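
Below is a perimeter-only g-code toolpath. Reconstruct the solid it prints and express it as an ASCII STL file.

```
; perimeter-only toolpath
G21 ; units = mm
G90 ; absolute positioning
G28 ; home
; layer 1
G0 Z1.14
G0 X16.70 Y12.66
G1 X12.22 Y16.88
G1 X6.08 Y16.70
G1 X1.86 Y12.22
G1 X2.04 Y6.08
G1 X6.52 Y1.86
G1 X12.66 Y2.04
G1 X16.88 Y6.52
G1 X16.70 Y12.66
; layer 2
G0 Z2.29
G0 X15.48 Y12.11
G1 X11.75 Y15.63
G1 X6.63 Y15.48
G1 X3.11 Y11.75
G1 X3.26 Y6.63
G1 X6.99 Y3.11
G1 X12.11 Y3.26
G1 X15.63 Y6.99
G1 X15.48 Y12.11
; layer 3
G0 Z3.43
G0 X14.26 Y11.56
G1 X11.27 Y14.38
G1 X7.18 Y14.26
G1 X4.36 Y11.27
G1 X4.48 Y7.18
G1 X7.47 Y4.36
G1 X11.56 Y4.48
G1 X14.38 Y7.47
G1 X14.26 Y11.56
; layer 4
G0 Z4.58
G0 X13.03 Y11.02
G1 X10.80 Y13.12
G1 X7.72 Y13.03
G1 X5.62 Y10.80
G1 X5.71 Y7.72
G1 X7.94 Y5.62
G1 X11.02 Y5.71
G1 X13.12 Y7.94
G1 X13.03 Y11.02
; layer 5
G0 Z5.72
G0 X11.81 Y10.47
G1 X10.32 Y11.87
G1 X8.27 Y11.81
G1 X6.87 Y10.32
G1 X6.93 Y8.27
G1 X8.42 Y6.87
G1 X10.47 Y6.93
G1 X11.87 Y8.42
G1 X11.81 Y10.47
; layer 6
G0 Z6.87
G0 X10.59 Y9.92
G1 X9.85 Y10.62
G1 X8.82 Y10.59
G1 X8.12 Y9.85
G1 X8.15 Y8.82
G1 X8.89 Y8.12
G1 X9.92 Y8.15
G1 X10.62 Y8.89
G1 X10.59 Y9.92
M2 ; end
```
solid part
  facet normal 0.0000 0.0000 -1.0000
    outer loop
      vertex 5.53 17.92 0.00
      vertex 12.70 18.13 0.00
      vertex 17.92 13.21 0.00
    endloop
  endfacet
  facet normal 0.0000 0.0000 -1.0000
    outer loop
      vertex 0.61 12.70 0.00
      vertex 5.53 17.92 0.00
      vertex 17.92 13.21 0.00
    endloop
  endfacet
  facet normal 0.0000 0.0000 -1.0000
    outer loop
      vertex 0.82 5.53 0.00
      vertex 0.61 12.70 0.00
      vertex 17.92 13.21 0.00
    endloop
  endfacet
  facet normal 0.0000 0.0000 -1.0000
    outer loop
      vertex 6.04 0.61 0.00
      vertex 0.82 5.53 0.00
      vertex 17.92 13.21 0.00
    endloop
  endfacet
  facet normal 0.0000 0.0000 -1.0000
    outer loop
      vertex 13.21 0.82 0.00
      vertex 6.04 0.61 0.00
      vertex 17.92 13.21 0.00
    endloop
  endfacet
  facet normal 0.0000 0.0000 -1.0000
    outer loop
      vertex 18.13 6.04 0.00
      vertex 13.21 0.82 0.00
      vertex 17.92 13.21 0.00
    endloop
  endfacet
  facet normal 0.4658 0.4942 0.7341
    outer loop
      vertex 17.92 13.21 0.00
      vertex 12.70 18.13 0.00
      vertex 9.37 9.37 8.01
    endloop
  endfacet
  facet normal -0.0199 0.6788 0.7341
    outer loop
      vertex 12.70 18.13 0.00
      vertex 5.53 17.92 0.00
      vertex 9.37 9.37 8.01
    endloop
  endfacet
  facet normal -0.4942 0.4658 0.7341
    outer loop
      vertex 5.53 17.92 0.00
      vertex 0.61 12.70 0.00
      vertex 9.37 9.37 8.01
    endloop
  endfacet
  facet normal -0.6788 -0.0199 0.7341
    outer loop
      vertex 0.61 12.70 0.00
      vertex 0.82 5.53 0.00
      vertex 9.37 9.37 8.01
    endloop
  endfacet
  facet normal -0.4658 -0.4942 0.7341
    outer loop
      vertex 0.82 5.53 0.00
      vertex 6.04 0.61 0.00
      vertex 9.37 9.37 8.01
    endloop
  endfacet
  facet normal 0.0199 -0.6788 0.7341
    outer loop
      vertex 6.04 0.61 0.00
      vertex 13.21 0.82 0.00
      vertex 9.37 9.37 8.01
    endloop
  endfacet
  facet normal 0.4942 -0.4658 0.7341
    outer loop
      vertex 13.21 0.82 0.00
      vertex 18.13 6.04 0.00
      vertex 9.37 9.37 8.01
    endloop
  endfacet
  facet normal 0.6788 0.0199 0.7341
    outer loop
      vertex 18.13 6.04 0.00
      vertex 17.92 13.21 0.00
      vertex 9.37 9.37 8.01
    endloop
  endfacet
endsolid part

The G0 Z moves step by Δz≈1.14 mm. The G1 loops shrink linearly with z, so the solid tapers from its base footprint up to z≈8.01. Closing with a flat bottom cap and the tapered top and triangulating gives 14 facets — a regular 8-sided pyramid, base circumscribed radius ≈ 9.37 mm, apex at z ≈ 8.01 mm.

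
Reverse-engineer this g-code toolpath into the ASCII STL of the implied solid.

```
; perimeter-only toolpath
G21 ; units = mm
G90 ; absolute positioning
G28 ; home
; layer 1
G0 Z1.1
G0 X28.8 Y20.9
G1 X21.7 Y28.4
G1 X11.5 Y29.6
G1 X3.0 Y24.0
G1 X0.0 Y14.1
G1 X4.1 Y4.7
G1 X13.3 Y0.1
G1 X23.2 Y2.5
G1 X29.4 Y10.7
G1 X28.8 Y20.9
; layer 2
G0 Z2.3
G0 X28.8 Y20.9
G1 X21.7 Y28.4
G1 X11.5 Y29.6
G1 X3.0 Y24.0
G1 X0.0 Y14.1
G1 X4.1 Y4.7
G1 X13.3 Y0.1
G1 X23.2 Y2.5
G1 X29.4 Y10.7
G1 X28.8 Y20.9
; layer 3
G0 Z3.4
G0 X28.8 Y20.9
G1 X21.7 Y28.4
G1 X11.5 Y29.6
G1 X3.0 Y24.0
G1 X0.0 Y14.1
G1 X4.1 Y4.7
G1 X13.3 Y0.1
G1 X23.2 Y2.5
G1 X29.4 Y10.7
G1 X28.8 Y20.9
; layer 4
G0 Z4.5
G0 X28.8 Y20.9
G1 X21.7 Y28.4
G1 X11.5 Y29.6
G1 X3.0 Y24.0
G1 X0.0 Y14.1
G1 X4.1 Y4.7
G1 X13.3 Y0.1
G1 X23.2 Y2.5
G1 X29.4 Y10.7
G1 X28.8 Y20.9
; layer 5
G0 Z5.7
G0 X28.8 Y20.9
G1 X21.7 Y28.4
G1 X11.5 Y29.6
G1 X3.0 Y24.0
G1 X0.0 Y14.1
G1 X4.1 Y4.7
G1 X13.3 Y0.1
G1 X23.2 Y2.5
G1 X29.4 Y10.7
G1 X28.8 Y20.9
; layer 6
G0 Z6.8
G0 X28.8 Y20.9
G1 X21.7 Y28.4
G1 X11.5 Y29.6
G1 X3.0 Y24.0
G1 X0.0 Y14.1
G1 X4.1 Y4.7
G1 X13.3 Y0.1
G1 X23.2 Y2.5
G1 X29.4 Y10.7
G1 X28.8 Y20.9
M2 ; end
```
solid part
  facet normal 0.0000 0.0000 -1.0000
    outer loop
      vertex 11.5 29.6 0.0
      vertex 21.7 28.4 0.0
      vertex 28.8 20.9 0.0
    endloop
  endfacet
  facet normal 0.0000 0.0000 -1.0000
    outer loop
      vertex 3.0 24.0 0.0
      vertex 11.5 29.6 0.0
      vertex 28.8 20.9 0.0
    endloop
  endfacet
  facet normal 0.0000 0.0000 -1.0000
    outer loop
      vertex 0.0 14.1 0.0
      vertex 3.0 24.0 0.0
      vertex 28.8 20.9 0.0
    endloop
  endfacet
  facet normal 0.0000 0.0000 -1.0000
    outer loop
      vertex 4.1 4.7 0.0
      vertex 0.0 14.1 0.0
      vertex 28.8 20.9 0.0
    endloop
  endfacet
  facet normal 0.0000 0.0000 -1.0000
    outer loop
      vertex 13.3 0.1 0.0
      vertex 4.1 4.7 0.0
      vertex 28.8 20.9 0.0
    endloop
  endfacet
  facet normal 0.0000 0.0000 -1.0000
    outer loop
      vertex 23.2 2.5 0.0
      vertex 13.3 0.1 0.0
      vertex 28.8 20.9 0.0
    endloop
  endfacet
  facet normal 0.0000 0.0000 -1.0000
    outer loop
      vertex 29.4 10.7 0.0
      vertex 23.2 2.5 0.0
      vertex 28.8 20.9 0.0
    endloop
  endfacet
  facet normal 0.0000 0.0000 1.0000
    outer loop
      vertex 28.8 20.9 6.8
      vertex 21.7 28.4 6.8
      vertex 11.5 29.6 6.8
    endloop
  endfacet
  facet normal 0.0000 0.0000 1.0000
    outer loop
      vertex 28.8 20.9 6.8
      vertex 11.5 29.6 6.8
      vertex 3.0 24.0 6.8
    endloop
  endfacet
  facet normal 0.0000 0.0000 1.0000
    outer loop
      vertex 28.8 20.9 6.8
      vertex 3.0 24.0 6.8
      vertex 0.0 14.1 6.8
    endloop
  endfacet
  facet normal 0.0000 0.0000 1.0000
    outer loop
      vertex 28.8 20.9 6.8
      vertex 0.0 14.1 6.8
      vertex 4.1 4.7 6.8
    endloop
  endfacet
  facet normal 0.0000 0.0000 1.0000
    outer loop
      vertex 28.8 20.9 6.8
      vertex 4.1 4.7 6.8
      vertex 13.3 0.1 6.8
    endloop
  endfacet
  facet normal 0.0000 0.0000 1.0000
    outer loop
      vertex 28.8 20.9 6.8
      vertex 13.3 0.1 6.8
      vertex 23.2 2.5 6.8
    endloop
  endfacet
  facet normal 0.0000 0.0000 1.0000
    outer loop
      vertex 28.8 20.9 6.8
      vertex 23.2 2.5 6.8
      vertex 29.4 10.7 6.8
    endloop
  endfacet
  facet normal 0.7262 0.6875 0.0000
    outer loop
      vertex 28.8 20.9 0.0
      vertex 21.7 28.4 0.0
      vertex 21.7 28.4 6.8
    endloop
  endfacet
  facet normal 0.7262 0.6875 0.0000
    outer loop
      vertex 28.8 20.9 0.0
      vertex 21.7 28.4 6.8
      vertex 28.8 20.9 6.8
    endloop
  endfacet
  facet normal 0.1168 0.9932 0.0000
    outer loop
      vertex 21.7 28.4 0.0
      vertex 11.5 29.6 0.0
      vertex 11.5 29.6 6.8
    endloop
  endfacet
  facet normal 0.1168 0.9932 0.0000
    outer loop
      vertex 21.7 28.4 0.0
      vertex 11.5 29.6 6.8
      vertex 21.7 28.4 6.8
    endloop
  endfacet
  facet normal -0.5502 0.8351 0.0000
    outer loop
      vertex 11.5 29.6 0.0
      vertex 3.0 24.0 0.0
      vertex 3.0 24.0 6.8
    endloop
  endfacet
  facet normal -0.5502 0.8351 0.0000
    outer loop
      vertex 11.5 29.6 0.0
      vertex 3.0 24.0 6.8
      vertex 11.5 29.6 6.8
    endloop
  endfacet
  facet normal -0.9570 0.2900 0.0000
    outer loop
      vertex 3.0 24.0 0.0
      vertex 0.0 14.1 0.0
      vertex 0.0 14.1 6.8
    endloop
  endfacet
  facet normal -0.9570 0.2900 0.0000
    outer loop
      vertex 3.0 24.0 0.0
      vertex 0.0 14.1 6.8
      vertex 3.0 24.0 6.8
    endloop
  endfacet
  facet normal -0.9166 -0.3998 0.0000
    outer loop
      vertex 0.0 14.1 0.0
      vertex 4.1 4.7 0.0
      vertex 4.1 4.7 6.8
    endloop
  endfacet
  facet normal -0.9166 -0.3998 0.0000
    outer loop
      vertex 0.0 14.1 0.0
      vertex 4.1 4.7 6.8
      vertex 0.0 14.1 6.8
    endloop
  endfacet
  facet normal -0.4472 -0.8944 0.0000
    outer loop
      vertex 4.1 4.7 0.0
      vertex 13.3 0.1 0.0
      vertex 13.3 0.1 6.8
    endloop
  endfacet
  facet normal -0.4472 -0.8944 0.0000
    outer loop
      vertex 4.1 4.7 0.0
      vertex 13.3 0.1 6.8
      vertex 4.1 4.7 6.8
    endloop
  endfacet
  facet normal 0.2356 -0.9719 0.0000
    outer loop
      vertex 13.3 0.1 0.0
      vertex 23.2 2.5 0.0
      vertex 23.2 2.5 6.8
    endloop
  endfacet
  facet normal 0.2356 -0.9719 0.0000
    outer loop
      vertex 13.3 0.1 0.0
      vertex 23.2 2.5 6.8
      vertex 13.3 0.1 6.8
    endloop
  endfacet
  facet normal 0.7977 -0.6031 0.0000
    outer loop
      vertex 23.2 2.5 0.0
      vertex 29.4 10.7 0.0
      vertex 29.4 10.7 6.8
    endloop
  endfacet
  facet normal 0.7977 -0.6031 0.0000
    outer loop
      vertex 23.2 2.5 0.0
      vertex 29.4 10.7 6.8
      vertex 23.2 2.5 6.8
    endloop
  endfacet
  facet normal 0.9983 0.0587 0.0000
    outer loop
      vertex 29.4 10.7 0.0
      vertex 28.8 20.9 0.0
      vertex 28.8 20.9 6.8
    endloop
  endfacet
  facet normal 0.9983 0.0587 0.0000
    outer loop
      vertex 29.4 10.7 0.0
      vertex 28.8 20.9 6.8
      vertex 29.4 10.7 6.8
    endloop
  endfacet
endsolid part

The G0 Z moves step by Δz≈1.1 mm. Every layer's G1 loop is the same polygon, so the solid is a straight extrusion of it from z=0 to z≈6.8. Closing with flat bottom and top caps and triangulating gives 32 facets — a regular 9-sided prism (a cylinder approximated with 9 flat sides), circumscribed radius ≈ 15 mm, height ≈ 6.8 mm.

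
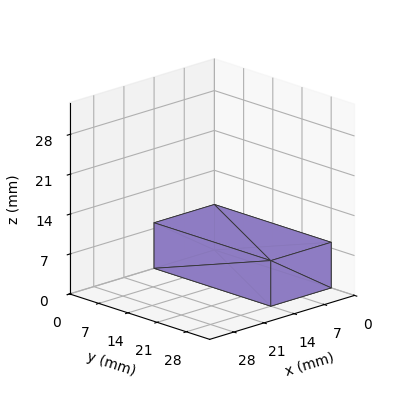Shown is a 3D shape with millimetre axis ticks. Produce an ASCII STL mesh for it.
Reading the render: the shape is a rectangular box, roughly 14 × 28 mm footprint and 8 mm tall (dimensions read to the nearest mm from the axis ticks). For the STL, each face is triangulated and given an outward normal.

solid part
  facet normal 0.0000 0.0000 -1.0000
    outer loop
      vertex 14.0 28.0 0.0
      vertex 14.0 0.0 0.0
      vertex 0.0 0.0 0.0
    endloop
  endfacet
  facet normal 0.0000 0.0000 -1.0000
    outer loop
      vertex 0.0 28.0 0.0
      vertex 14.0 28.0 0.0
      vertex 0.0 0.0 0.0
    endloop
  endfacet
  facet normal 0.0000 0.0000 1.0000
    outer loop
      vertex 0.0 0.0 8.0
      vertex 14.0 0.0 8.0
      vertex 14.0 28.0 8.0
    endloop
  endfacet
  facet normal 0.0000 0.0000 1.0000
    outer loop
      vertex 0.0 0.0 8.0
      vertex 14.0 28.0 8.0
      vertex 0.0 28.0 8.0
    endloop
  endfacet
  facet normal 0.0000 -1.0000 0.0000
    outer loop
      vertex 0.0 0.0 0.0
      vertex 14.0 0.0 0.0
      vertex 14.0 0.0 8.0
    endloop
  endfacet
  facet normal 0.0000 -1.0000 0.0000
    outer loop
      vertex 0.0 0.0 0.0
      vertex 14.0 0.0 8.0
      vertex 0.0 0.0 8.0
    endloop
  endfacet
  facet normal 0.0000 1.0000 0.0000
    outer loop
      vertex 14.0 28.0 8.0
      vertex 14.0 28.0 0.0
      vertex 0.0 28.0 0.0
    endloop
  endfacet
  facet normal 0.0000 1.0000 0.0000
    outer loop
      vertex 0.0 28.0 8.0
      vertex 14.0 28.0 8.0
      vertex 0.0 28.0 0.0
    endloop
  endfacet
  facet normal -1.0000 0.0000 0.0000
    outer loop
      vertex 0.0 28.0 8.0
      vertex 0.0 28.0 0.0
      vertex 0.0 0.0 0.0
    endloop
  endfacet
  facet normal -1.0000 0.0000 0.0000
    outer loop
      vertex 0.0 0.0 8.0
      vertex 0.0 28.0 8.0
      vertex 0.0 0.0 0.0
    endloop
  endfacet
  facet normal 1.0000 0.0000 0.0000
    outer loop
      vertex 14.0 0.0 0.0
      vertex 14.0 28.0 0.0
      vertex 14.0 28.0 8.0
    endloop
  endfacet
  facet normal 1.0000 0.0000 0.0000
    outer loop
      vertex 14.0 0.0 0.0
      vertex 14.0 28.0 8.0
      vertex 14.0 0.0 8.0
    endloop
  endfacet
endsolid part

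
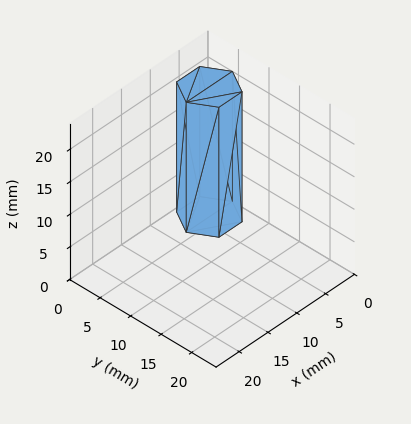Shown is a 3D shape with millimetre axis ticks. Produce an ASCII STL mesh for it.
Reading the render: the shape is a regular 6-sided prism (a cylinder approximated with 6 flat sides), circumscribed radius ≈ 4 mm, height ≈ 20 mm (dimensions read to the nearest mm from the axis ticks). For the STL, each face is triangulated and given an outward normal.

solid part
  facet normal 0.0000 0.0000 -1.0000
    outer loop
      vertex 2.000 7.464 0.000
      vertex 6.000 7.464 0.000
      vertex 8.000 4.000 0.000
    endloop
  endfacet
  facet normal 0.0000 0.0000 -1.0000
    outer loop
      vertex 0.000 4.000 0.000
      vertex 2.000 7.464 0.000
      vertex 8.000 4.000 0.000
    endloop
  endfacet
  facet normal 0.0000 0.0000 -1.0000
    outer loop
      vertex 2.000 0.536 0.000
      vertex 0.000 4.000 0.000
      vertex 8.000 4.000 0.000
    endloop
  endfacet
  facet normal 0.0000 0.0000 -1.0000
    outer loop
      vertex 6.000 0.536 0.000
      vertex 2.000 0.536 0.000
      vertex 8.000 4.000 0.000
    endloop
  endfacet
  facet normal 0.0000 0.0000 1.0000
    outer loop
      vertex 8.000 4.000 20.000
      vertex 6.000 7.464 20.000
      vertex 2.000 7.464 20.000
    endloop
  endfacet
  facet normal 0.0000 0.0000 1.0000
    outer loop
      vertex 8.000 4.000 20.000
      vertex 2.000 7.464 20.000
      vertex 0.000 4.000 20.000
    endloop
  endfacet
  facet normal 0.0000 0.0000 1.0000
    outer loop
      vertex 8.000 4.000 20.000
      vertex 0.000 4.000 20.000
      vertex 2.000 0.536 20.000
    endloop
  endfacet
  facet normal 0.0000 0.0000 1.0000
    outer loop
      vertex 8.000 4.000 20.000
      vertex 2.000 0.536 20.000
      vertex 6.000 0.536 20.000
    endloop
  endfacet
  facet normal 0.8660 0.5000 0.0000
    outer loop
      vertex 8.000 4.000 0.000
      vertex 6.000 7.464 0.000
      vertex 6.000 7.464 20.000
    endloop
  endfacet
  facet normal 0.8660 0.5000 0.0000
    outer loop
      vertex 8.000 4.000 0.000
      vertex 6.000 7.464 20.000
      vertex 8.000 4.000 20.000
    endloop
  endfacet
  facet normal 0.0000 1.0000 0.0000
    outer loop
      vertex 6.000 7.464 0.000
      vertex 2.000 7.464 0.000
      vertex 2.000 7.464 20.000
    endloop
  endfacet
  facet normal 0.0000 1.0000 0.0000
    outer loop
      vertex 6.000 7.464 0.000
      vertex 2.000 7.464 20.000
      vertex 6.000 7.464 20.000
    endloop
  endfacet
  facet normal -0.8660 0.5000 0.0000
    outer loop
      vertex 2.000 7.464 0.000
      vertex 0.000 4.000 0.000
      vertex 0.000 4.000 20.000
    endloop
  endfacet
  facet normal -0.8660 0.5000 0.0000
    outer loop
      vertex 2.000 7.464 0.000
      vertex 0.000 4.000 20.000
      vertex 2.000 7.464 20.000
    endloop
  endfacet
  facet normal -0.8660 -0.5000 0.0000
    outer loop
      vertex 0.000 4.000 0.000
      vertex 2.000 0.536 0.000
      vertex 2.000 0.536 20.000
    endloop
  endfacet
  facet normal -0.8660 -0.5000 0.0000
    outer loop
      vertex 0.000 4.000 0.000
      vertex 2.000 0.536 20.000
      vertex 0.000 4.000 20.000
    endloop
  endfacet
  facet normal 0.0000 -1.0000 0.0000
    outer loop
      vertex 2.000 0.536 0.000
      vertex 6.000 0.536 0.000
      vertex 6.000 0.536 20.000
    endloop
  endfacet
  facet normal 0.0000 -1.0000 0.0000
    outer loop
      vertex 2.000 0.536 0.000
      vertex 6.000 0.536 20.000
      vertex 2.000 0.536 20.000
    endloop
  endfacet
  facet normal 0.8660 -0.5000 0.0000
    outer loop
      vertex 6.000 0.536 0.000
      vertex 8.000 4.000 0.000
      vertex 8.000 4.000 20.000
    endloop
  endfacet
  facet normal 0.8660 -0.5000 0.0000
    outer loop
      vertex 6.000 0.536 0.000
      vertex 8.000 4.000 20.000
      vertex 6.000 0.536 20.000
    endloop
  endfacet
endsolid part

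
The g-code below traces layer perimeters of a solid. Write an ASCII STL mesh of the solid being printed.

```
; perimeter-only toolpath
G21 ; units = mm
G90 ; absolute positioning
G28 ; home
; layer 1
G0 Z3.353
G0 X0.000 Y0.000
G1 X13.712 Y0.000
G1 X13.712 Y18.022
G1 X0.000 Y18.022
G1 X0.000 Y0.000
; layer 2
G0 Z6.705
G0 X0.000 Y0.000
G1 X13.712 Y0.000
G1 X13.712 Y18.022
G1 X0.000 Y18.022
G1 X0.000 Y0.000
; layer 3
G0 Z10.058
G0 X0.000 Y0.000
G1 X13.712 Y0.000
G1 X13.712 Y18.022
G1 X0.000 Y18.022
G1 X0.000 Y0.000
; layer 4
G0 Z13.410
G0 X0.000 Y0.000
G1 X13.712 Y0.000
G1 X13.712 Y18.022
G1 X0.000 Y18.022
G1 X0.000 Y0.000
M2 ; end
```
solid part
  facet normal 0.0000 0.0000 -1.0000
    outer loop
      vertex 13.712 18.022 0.000
      vertex 13.712 0.000 0.000
      vertex 0.000 0.000 0.000
    endloop
  endfacet
  facet normal 0.0000 0.0000 -1.0000
    outer loop
      vertex 0.000 18.022 0.000
      vertex 13.712 18.022 0.000
      vertex 0.000 0.000 0.000
    endloop
  endfacet
  facet normal 0.0000 0.0000 1.0000
    outer loop
      vertex 0.000 0.000 13.410
      vertex 13.712 0.000 13.410
      vertex 13.712 18.022 13.410
    endloop
  endfacet
  facet normal 0.0000 0.0000 1.0000
    outer loop
      vertex 0.000 0.000 13.410
      vertex 13.712 18.022 13.410
      vertex 0.000 18.022 13.410
    endloop
  endfacet
  facet normal 0.0000 -1.0000 0.0000
    outer loop
      vertex 0.000 0.000 0.000
      vertex 13.712 0.000 0.000
      vertex 13.712 0.000 13.410
    endloop
  endfacet
  facet normal 0.0000 -1.0000 0.0000
    outer loop
      vertex 0.000 0.000 0.000
      vertex 13.712 0.000 13.410
      vertex 0.000 0.000 13.410
    endloop
  endfacet
  facet normal 0.0000 1.0000 0.0000
    outer loop
      vertex 13.712 18.022 13.410
      vertex 13.712 18.022 0.000
      vertex 0.000 18.022 0.000
    endloop
  endfacet
  facet normal 0.0000 1.0000 0.0000
    outer loop
      vertex 0.000 18.022 13.410
      vertex 13.712 18.022 13.410
      vertex 0.000 18.022 0.000
    endloop
  endfacet
  facet normal -1.0000 0.0000 0.0000
    outer loop
      vertex 0.000 18.022 13.410
      vertex 0.000 18.022 0.000
      vertex 0.000 0.000 0.000
    endloop
  endfacet
  facet normal -1.0000 0.0000 0.0000
    outer loop
      vertex 0.000 0.000 13.410
      vertex 0.000 18.022 13.410
      vertex 0.000 0.000 0.000
    endloop
  endfacet
  facet normal 1.0000 0.0000 0.0000
    outer loop
      vertex 13.712 0.000 0.000
      vertex 13.712 18.022 0.000
      vertex 13.712 18.022 13.410
    endloop
  endfacet
  facet normal 1.0000 0.0000 0.0000
    outer loop
      vertex 13.712 0.000 0.000
      vertex 13.712 18.022 13.410
      vertex 13.712 0.000 13.410
    endloop
  endfacet
endsolid part

The G0 Z moves step by Δz≈3.353 mm. Every layer's G1 loop is the same polygon, so the solid is a straight extrusion of it from z=0 to z≈13.4. Closing with flat bottom and top caps and triangulating gives 12 facets — a rectangular box, roughly 13.7 × 18 mm footprint and 13.4 mm tall.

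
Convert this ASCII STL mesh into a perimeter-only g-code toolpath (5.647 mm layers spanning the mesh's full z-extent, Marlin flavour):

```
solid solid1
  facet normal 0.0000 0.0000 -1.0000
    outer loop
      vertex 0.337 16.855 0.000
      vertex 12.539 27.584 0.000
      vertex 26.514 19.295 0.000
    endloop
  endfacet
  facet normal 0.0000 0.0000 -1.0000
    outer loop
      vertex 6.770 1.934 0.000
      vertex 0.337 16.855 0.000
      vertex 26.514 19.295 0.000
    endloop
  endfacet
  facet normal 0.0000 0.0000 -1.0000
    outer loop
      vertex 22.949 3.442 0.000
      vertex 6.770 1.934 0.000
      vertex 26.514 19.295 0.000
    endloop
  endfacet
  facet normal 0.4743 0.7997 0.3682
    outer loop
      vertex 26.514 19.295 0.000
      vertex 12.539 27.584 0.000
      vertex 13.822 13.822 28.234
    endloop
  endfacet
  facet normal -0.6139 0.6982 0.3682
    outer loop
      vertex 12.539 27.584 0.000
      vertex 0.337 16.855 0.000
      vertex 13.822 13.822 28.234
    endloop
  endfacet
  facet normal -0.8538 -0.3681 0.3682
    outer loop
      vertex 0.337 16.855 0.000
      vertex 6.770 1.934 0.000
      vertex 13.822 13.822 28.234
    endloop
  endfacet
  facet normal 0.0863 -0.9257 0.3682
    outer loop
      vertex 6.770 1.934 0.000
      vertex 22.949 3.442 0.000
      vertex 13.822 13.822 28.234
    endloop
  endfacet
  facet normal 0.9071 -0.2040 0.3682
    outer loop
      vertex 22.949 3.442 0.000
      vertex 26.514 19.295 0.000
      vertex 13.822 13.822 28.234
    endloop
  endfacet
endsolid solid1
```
; perimeter-only toolpath
G21 ; units = mm
G90 ; absolute positioning
G28 ; home
; layer 1
G0 Z5.647
G0 X23.976 Y18.200
G1 X12.796 Y24.832
G1 X3.034 Y16.248
G1 X8.180 Y4.312
G1 X21.124 Y5.518
G1 X23.976 Y18.200
; layer 2
G0 Z11.294
G0 X21.437 Y17.106
G1 X13.052 Y22.079
G1 X5.731 Y15.642
G1 X9.591 Y6.689
G1 X19.298 Y7.594
G1 X21.437 Y17.106
; layer 3
G0 Z16.940
G0 X18.899 Y16.011
G1 X13.309 Y19.327
G1 X8.428 Y15.035
G1 X11.001 Y9.067
G1 X17.473 Y9.670
G1 X18.899 Y16.011
; layer 4
G0 Z22.587
G0 X16.360 Y14.917
G1 X13.565 Y16.574
G1 X11.125 Y14.429
G1 X12.412 Y11.444
G1 X15.647 Y11.746
G1 X16.360 Y14.917
M2 ; end

The solid is a regular 5-sided pyramid, base circumscribed radius ≈ 13.8 mm, apex at z ≈ 28.2 mm. Slicing at Δz = 5.647 mm — 5 equal slices spanning the solid's height, so layer i sits at z = i·h/5 — gives 4 non-empty perimeters. Each is a 5-segment closed polygon; G0 lifts to the layer z and rapids to the start vertex, then G1 traces the edges. The cross-section shrinks linearly with z (the slice at the apex is degenerate and omitted).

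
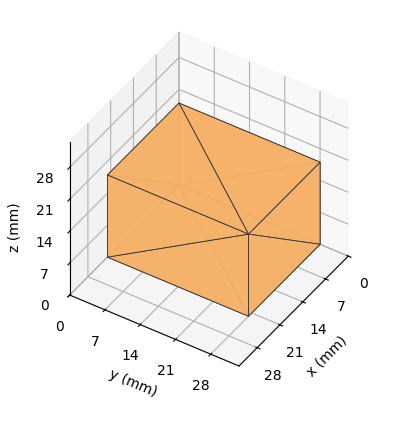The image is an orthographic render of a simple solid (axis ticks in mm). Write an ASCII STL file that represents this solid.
Reading the render: the shape is a rectangular box, roughly 22 × 28 mm footprint and 18 mm tall (dimensions read to the nearest mm from the axis ticks). For the STL, each face is triangulated and given an outward normal.

solid part
  facet normal 0.0000 0.0000 -1.0000
    outer loop
      vertex 22.0 28.0 0.0
      vertex 22.0 0.0 0.0
      vertex 0.0 0.0 0.0
    endloop
  endfacet
  facet normal 0.0000 0.0000 -1.0000
    outer loop
      vertex 0.0 28.0 0.0
      vertex 22.0 28.0 0.0
      vertex 0.0 0.0 0.0
    endloop
  endfacet
  facet normal 0.0000 0.0000 1.0000
    outer loop
      vertex 0.0 0.0 18.0
      vertex 22.0 0.0 18.0
      vertex 22.0 28.0 18.0
    endloop
  endfacet
  facet normal 0.0000 0.0000 1.0000
    outer loop
      vertex 0.0 0.0 18.0
      vertex 22.0 28.0 18.0
      vertex 0.0 28.0 18.0
    endloop
  endfacet
  facet normal 0.0000 -1.0000 0.0000
    outer loop
      vertex 0.0 0.0 0.0
      vertex 22.0 0.0 0.0
      vertex 22.0 0.0 18.0
    endloop
  endfacet
  facet normal 0.0000 -1.0000 0.0000
    outer loop
      vertex 0.0 0.0 0.0
      vertex 22.0 0.0 18.0
      vertex 0.0 0.0 18.0
    endloop
  endfacet
  facet normal 0.0000 1.0000 0.0000
    outer loop
      vertex 22.0 28.0 18.0
      vertex 22.0 28.0 0.0
      vertex 0.0 28.0 0.0
    endloop
  endfacet
  facet normal 0.0000 1.0000 0.0000
    outer loop
      vertex 0.0 28.0 18.0
      vertex 22.0 28.0 18.0
      vertex 0.0 28.0 0.0
    endloop
  endfacet
  facet normal -1.0000 0.0000 0.0000
    outer loop
      vertex 0.0 28.0 18.0
      vertex 0.0 28.0 0.0
      vertex 0.0 0.0 0.0
    endloop
  endfacet
  facet normal -1.0000 0.0000 0.0000
    outer loop
      vertex 0.0 0.0 18.0
      vertex 0.0 28.0 18.0
      vertex 0.0 0.0 0.0
    endloop
  endfacet
  facet normal 1.0000 0.0000 0.0000
    outer loop
      vertex 22.0 0.0 0.0
      vertex 22.0 28.0 0.0
      vertex 22.0 28.0 18.0
    endloop
  endfacet
  facet normal 1.0000 0.0000 0.0000
    outer loop
      vertex 22.0 0.0 0.0
      vertex 22.0 28.0 18.0
      vertex 22.0 0.0 18.0
    endloop
  endfacet
endsolid part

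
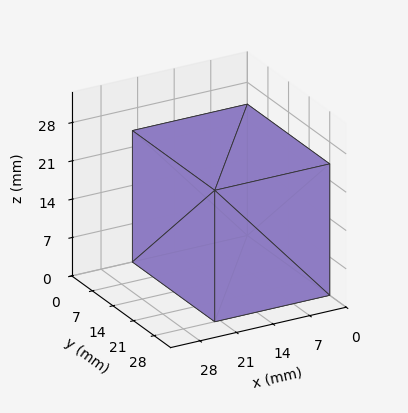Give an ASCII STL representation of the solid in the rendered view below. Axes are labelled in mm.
Reading the render: the shape is a rectangular box, roughly 22 × 28 mm footprint and 24 mm tall (dimensions read to the nearest mm from the axis ticks). For the STL, each face is triangulated and given an outward normal.

solid part
  facet normal 0.0000 0.0000 -1.0000
    outer loop
      vertex 22.00 28.00 0.00
      vertex 22.00 0.00 0.00
      vertex 0.00 0.00 0.00
    endloop
  endfacet
  facet normal 0.0000 0.0000 -1.0000
    outer loop
      vertex 0.00 28.00 0.00
      vertex 22.00 28.00 0.00
      vertex 0.00 0.00 0.00
    endloop
  endfacet
  facet normal 0.0000 0.0000 1.0000
    outer loop
      vertex 0.00 0.00 24.00
      vertex 22.00 0.00 24.00
      vertex 22.00 28.00 24.00
    endloop
  endfacet
  facet normal 0.0000 0.0000 1.0000
    outer loop
      vertex 0.00 0.00 24.00
      vertex 22.00 28.00 24.00
      vertex 0.00 28.00 24.00
    endloop
  endfacet
  facet normal 0.0000 -1.0000 0.0000
    outer loop
      vertex 0.00 0.00 0.00
      vertex 22.00 0.00 0.00
      vertex 22.00 0.00 24.00
    endloop
  endfacet
  facet normal 0.0000 -1.0000 0.0000
    outer loop
      vertex 0.00 0.00 0.00
      vertex 22.00 0.00 24.00
      vertex 0.00 0.00 24.00
    endloop
  endfacet
  facet normal 0.0000 1.0000 0.0000
    outer loop
      vertex 22.00 28.00 24.00
      vertex 22.00 28.00 0.00
      vertex 0.00 28.00 0.00
    endloop
  endfacet
  facet normal 0.0000 1.0000 0.0000
    outer loop
      vertex 0.00 28.00 24.00
      vertex 22.00 28.00 24.00
      vertex 0.00 28.00 0.00
    endloop
  endfacet
  facet normal -1.0000 0.0000 0.0000
    outer loop
      vertex 0.00 28.00 24.00
      vertex 0.00 28.00 0.00
      vertex 0.00 0.00 0.00
    endloop
  endfacet
  facet normal -1.0000 0.0000 0.0000
    outer loop
      vertex 0.00 0.00 24.00
      vertex 0.00 28.00 24.00
      vertex 0.00 0.00 0.00
    endloop
  endfacet
  facet normal 1.0000 0.0000 0.0000
    outer loop
      vertex 22.00 0.00 0.00
      vertex 22.00 28.00 0.00
      vertex 22.00 28.00 24.00
    endloop
  endfacet
  facet normal 1.0000 0.0000 0.0000
    outer loop
      vertex 22.00 0.00 0.00
      vertex 22.00 28.00 24.00
      vertex 22.00 0.00 24.00
    endloop
  endfacet
endsolid part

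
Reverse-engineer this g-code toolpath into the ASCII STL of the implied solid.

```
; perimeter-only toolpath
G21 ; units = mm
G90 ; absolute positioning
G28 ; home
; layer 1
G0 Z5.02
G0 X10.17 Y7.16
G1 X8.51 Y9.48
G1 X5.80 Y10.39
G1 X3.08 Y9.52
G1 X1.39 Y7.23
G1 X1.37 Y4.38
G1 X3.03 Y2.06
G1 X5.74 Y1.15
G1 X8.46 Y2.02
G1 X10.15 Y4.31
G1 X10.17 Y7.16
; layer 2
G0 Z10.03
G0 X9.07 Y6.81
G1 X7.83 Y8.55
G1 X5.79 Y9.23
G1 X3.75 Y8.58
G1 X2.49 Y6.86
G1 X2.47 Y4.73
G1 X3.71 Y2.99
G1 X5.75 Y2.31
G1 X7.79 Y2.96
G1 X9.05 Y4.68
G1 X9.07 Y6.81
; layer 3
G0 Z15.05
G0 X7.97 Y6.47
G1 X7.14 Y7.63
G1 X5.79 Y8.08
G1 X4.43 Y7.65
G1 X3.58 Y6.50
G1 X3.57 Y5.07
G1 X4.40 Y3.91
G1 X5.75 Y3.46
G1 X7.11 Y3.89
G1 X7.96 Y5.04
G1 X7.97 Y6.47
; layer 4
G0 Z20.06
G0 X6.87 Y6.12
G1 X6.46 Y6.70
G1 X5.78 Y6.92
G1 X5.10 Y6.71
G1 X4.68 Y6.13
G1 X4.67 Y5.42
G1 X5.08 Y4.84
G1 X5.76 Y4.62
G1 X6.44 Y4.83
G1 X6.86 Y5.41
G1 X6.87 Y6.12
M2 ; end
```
solid part
  facet normal 0.0000 0.0000 -1.0000
    outer loop
      vertex 5.81 11.54 0.00
      vertex 9.20 10.41 0.00
      vertex 11.27 7.51 0.00
    endloop
  endfacet
  facet normal 0.0000 0.0000 -1.0000
    outer loop
      vertex 2.41 10.46 0.00
      vertex 5.81 11.54 0.00
      vertex 11.27 7.51 0.00
    endloop
  endfacet
  facet normal 0.0000 0.0000 -1.0000
    outer loop
      vertex 0.30 7.59 0.00
      vertex 2.41 10.46 0.00
      vertex 11.27 7.51 0.00
    endloop
  endfacet
  facet normal 0.0000 0.0000 -1.0000
    outer loop
      vertex 0.27 4.03 0.00
      vertex 0.30 7.59 0.00
      vertex 11.27 7.51 0.00
    endloop
  endfacet
  facet normal 0.0000 0.0000 -1.0000
    outer loop
      vertex 2.34 1.13 0.00
      vertex 0.27 4.03 0.00
      vertex 11.27 7.51 0.00
    endloop
  endfacet
  facet normal 0.0000 0.0000 -1.0000
    outer loop
      vertex 5.73 0.00 0.00
      vertex 2.34 1.13 0.00
      vertex 11.27 7.51 0.00
    endloop
  endfacet
  facet normal 0.0000 0.0000 -1.0000
    outer loop
      vertex 9.13 1.08 0.00
      vertex 5.73 0.00 0.00
      vertex 11.27 7.51 0.00
    endloop
  endfacet
  facet normal 0.0000 0.0000 -1.0000
    outer loop
      vertex 11.24 3.95 0.00
      vertex 9.13 1.08 0.00
      vertex 11.27 7.51 0.00
    endloop
  endfacet
  facet normal 0.7951 0.5675 0.2137
    outer loop
      vertex 11.27 7.51 0.00
      vertex 9.20 10.41 0.00
      vertex 5.77 5.77 25.08
    endloop
  endfacet
  facet normal 0.3089 0.9268 0.2137
    outer loop
      vertex 9.20 10.41 0.00
      vertex 5.81 11.54 0.00
      vertex 5.77 5.77 25.08
    endloop
  endfacet
  facet normal -0.2957 0.9311 0.2137
    outer loop
      vertex 5.81 11.54 0.00
      vertex 2.41 10.46 0.00
      vertex 5.77 5.77 25.08
    endloop
  endfacet
  facet normal -0.7871 0.5787 0.2137
    outer loop
      vertex 2.41 10.46 0.00
      vertex 0.30 7.59 0.00
      vertex 5.77 5.77 25.08
    endloop
  endfacet
  facet normal -0.9769 0.0082 0.2137
    outer loop
      vertex 0.30 7.59 0.00
      vertex 0.27 4.03 0.00
      vertex 5.77 5.77 25.08
    endloop
  endfacet
  facet normal -0.7951 -0.5675 0.2137
    outer loop
      vertex 0.27 4.03 0.00
      vertex 2.34 1.13 0.00
      vertex 5.77 5.77 25.08
    endloop
  endfacet
  facet normal -0.3089 -0.9268 0.2137
    outer loop
      vertex 2.34 1.13 0.00
      vertex 5.73 0.00 0.00
      vertex 5.77 5.77 25.08
    endloop
  endfacet
  facet normal 0.2957 -0.9311 0.2137
    outer loop
      vertex 5.73 0.00 0.00
      vertex 9.13 1.08 0.00
      vertex 5.77 5.77 25.08
    endloop
  endfacet
  facet normal 0.7871 -0.5787 0.2137
    outer loop
      vertex 9.13 1.08 0.00
      vertex 11.24 3.95 0.00
      vertex 5.77 5.77 25.08
    endloop
  endfacet
  facet normal 0.9769 -0.0082 0.2137
    outer loop
      vertex 11.24 3.95 0.00
      vertex 11.27 7.51 0.00
      vertex 5.77 5.77 25.08
    endloop
  endfacet
endsolid part

The G0 Z moves step by Δz≈5.02 mm. The G1 loops shrink linearly with z, so the solid tapers from its base footprint up to z≈25.1. Closing with a flat bottom cap and the tapered top and triangulating gives 18 facets — a regular 10-sided pyramid, base circumscribed radius ≈ 5.77 mm, apex at z ≈ 25.1 mm.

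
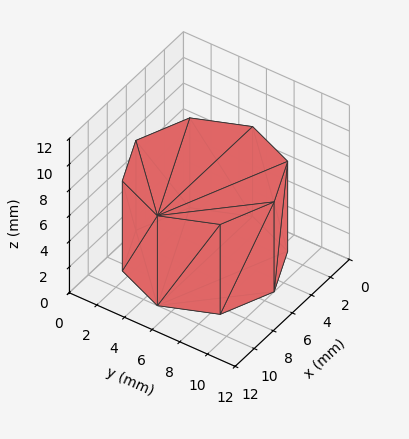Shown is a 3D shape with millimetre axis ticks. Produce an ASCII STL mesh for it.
Reading the render: the shape is a regular 8-sided prism (a cylinder approximated with 8 flat sides), circumscribed radius ≈ 5 mm, height ≈ 7 mm (dimensions read to the nearest mm from the axis ticks). For the STL, each face is triangulated and given an outward normal.

solid part
  facet normal 0.0000 0.0000 -1.0000
    outer loop
      vertex 5.00 10.00 0.00
      vertex 8.54 8.54 0.00
      vertex 10.00 5.00 0.00
    endloop
  endfacet
  facet normal 0.0000 0.0000 -1.0000
    outer loop
      vertex 1.46 8.54 0.00
      vertex 5.00 10.00 0.00
      vertex 10.00 5.00 0.00
    endloop
  endfacet
  facet normal 0.0000 0.0000 -1.0000
    outer loop
      vertex 0.00 5.00 0.00
      vertex 1.46 8.54 0.00
      vertex 10.00 5.00 0.00
    endloop
  endfacet
  facet normal 0.0000 0.0000 -1.0000
    outer loop
      vertex 1.46 1.46 0.00
      vertex 0.00 5.00 0.00
      vertex 10.00 5.00 0.00
    endloop
  endfacet
  facet normal 0.0000 0.0000 -1.0000
    outer loop
      vertex 5.00 0.00 0.00
      vertex 1.46 1.46 0.00
      vertex 10.00 5.00 0.00
    endloop
  endfacet
  facet normal 0.0000 0.0000 -1.0000
    outer loop
      vertex 8.54 1.46 0.00
      vertex 5.00 0.00 0.00
      vertex 10.00 5.00 0.00
    endloop
  endfacet
  facet normal 0.0000 0.0000 1.0000
    outer loop
      vertex 10.00 5.00 7.00
      vertex 8.54 8.54 7.00
      vertex 5.00 10.00 7.00
    endloop
  endfacet
  facet normal 0.0000 0.0000 1.0000
    outer loop
      vertex 10.00 5.00 7.00
      vertex 5.00 10.00 7.00
      vertex 1.46 8.54 7.00
    endloop
  endfacet
  facet normal 0.0000 0.0000 1.0000
    outer loop
      vertex 10.00 5.00 7.00
      vertex 1.46 8.54 7.00
      vertex 0.00 5.00 7.00
    endloop
  endfacet
  facet normal 0.0000 0.0000 1.0000
    outer loop
      vertex 10.00 5.00 7.00
      vertex 0.00 5.00 7.00
      vertex 1.46 1.46 7.00
    endloop
  endfacet
  facet normal 0.0000 0.0000 1.0000
    outer loop
      vertex 10.00 5.00 7.00
      vertex 1.46 1.46 7.00
      vertex 5.00 0.00 7.00
    endloop
  endfacet
  facet normal 0.0000 0.0000 1.0000
    outer loop
      vertex 10.00 5.00 7.00
      vertex 5.00 0.00 7.00
      vertex 8.54 1.46 7.00
    endloop
  endfacet
  facet normal 0.9245 0.3813 0.0000
    outer loop
      vertex 10.00 5.00 0.00
      vertex 8.54 8.54 0.00
      vertex 8.54 8.54 7.00
    endloop
  endfacet
  facet normal 0.9245 0.3813 0.0000
    outer loop
      vertex 10.00 5.00 0.00
      vertex 8.54 8.54 7.00
      vertex 10.00 5.00 7.00
    endloop
  endfacet
  facet normal 0.3813 0.9245 0.0000
    outer loop
      vertex 8.54 8.54 0.00
      vertex 5.00 10.00 0.00
      vertex 5.00 10.00 7.00
    endloop
  endfacet
  facet normal 0.3813 0.9245 0.0000
    outer loop
      vertex 8.54 8.54 0.00
      vertex 5.00 10.00 7.00
      vertex 8.54 8.54 7.00
    endloop
  endfacet
  facet normal -0.3813 0.9245 0.0000
    outer loop
      vertex 5.00 10.00 0.00
      vertex 1.46 8.54 0.00
      vertex 1.46 8.54 7.00
    endloop
  endfacet
  facet normal -0.3813 0.9245 0.0000
    outer loop
      vertex 5.00 10.00 0.00
      vertex 1.46 8.54 7.00
      vertex 5.00 10.00 7.00
    endloop
  endfacet
  facet normal -0.9245 0.3813 0.0000
    outer loop
      vertex 1.46 8.54 0.00
      vertex 0.00 5.00 0.00
      vertex 0.00 5.00 7.00
    endloop
  endfacet
  facet normal -0.9245 0.3813 0.0000
    outer loop
      vertex 1.46 8.54 0.00
      vertex 0.00 5.00 7.00
      vertex 1.46 8.54 7.00
    endloop
  endfacet
  facet normal -0.9245 -0.3813 0.0000
    outer loop
      vertex 0.00 5.00 0.00
      vertex 1.46 1.46 0.00
      vertex 1.46 1.46 7.00
    endloop
  endfacet
  facet normal -0.9245 -0.3813 0.0000
    outer loop
      vertex 0.00 5.00 0.00
      vertex 1.46 1.46 7.00
      vertex 0.00 5.00 7.00
    endloop
  endfacet
  facet normal -0.3813 -0.9245 0.0000
    outer loop
      vertex 1.46 1.46 0.00
      vertex 5.00 0.00 0.00
      vertex 5.00 0.00 7.00
    endloop
  endfacet
  facet normal -0.3813 -0.9245 0.0000
    outer loop
      vertex 1.46 1.46 0.00
      vertex 5.00 0.00 7.00
      vertex 1.46 1.46 7.00
    endloop
  endfacet
  facet normal 0.3813 -0.9245 0.0000
    outer loop
      vertex 5.00 0.00 0.00
      vertex 8.54 1.46 0.00
      vertex 8.54 1.46 7.00
    endloop
  endfacet
  facet normal 0.3813 -0.9245 0.0000
    outer loop
      vertex 5.00 0.00 0.00
      vertex 8.54 1.46 7.00
      vertex 5.00 0.00 7.00
    endloop
  endfacet
  facet normal 0.9245 -0.3813 0.0000
    outer loop
      vertex 8.54 1.46 0.00
      vertex 10.00 5.00 0.00
      vertex 10.00 5.00 7.00
    endloop
  endfacet
  facet normal 0.9245 -0.3813 0.0000
    outer loop
      vertex 8.54 1.46 0.00
      vertex 10.00 5.00 7.00
      vertex 8.54 1.46 7.00
    endloop
  endfacet
endsolid part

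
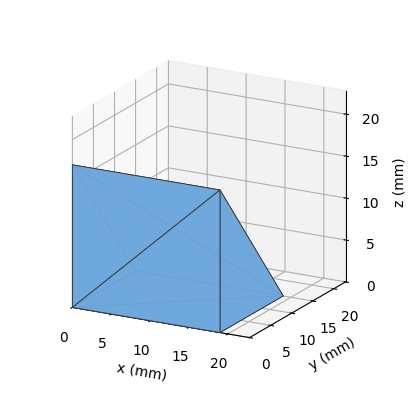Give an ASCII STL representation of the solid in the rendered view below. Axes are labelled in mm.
Reading the render: the shape is a wedge (ramp): 19 × 15 mm base, rising to 17 mm along the y=0 edge and sloping linearly to z=0 at y=15 (dimensions read to the nearest mm from the axis ticks). For the STL, each face is triangulated and given an outward normal.

solid part
  facet normal 0.0000 0.0000 -1.0000
    outer loop
      vertex 19.00 15.00 0.00
      vertex 19.00 0.00 0.00
      vertex 0.00 0.00 0.00
    endloop
  endfacet
  facet normal 0.0000 0.0000 -1.0000
    outer loop
      vertex 0.00 15.00 0.00
      vertex 19.00 15.00 0.00
      vertex 0.00 0.00 0.00
    endloop
  endfacet
  facet normal 0.0000 -1.0000 0.0000
    outer loop
      vertex 0.00 0.00 0.00
      vertex 19.00 0.00 0.00
      vertex 19.00 0.00 17.00
    endloop
  endfacet
  facet normal 0.0000 -1.0000 0.0000
    outer loop
      vertex 0.00 0.00 0.00
      vertex 19.00 0.00 17.00
      vertex 0.00 0.00 17.00
    endloop
  endfacet
  facet normal 0.0000 0.7498 0.6616
    outer loop
      vertex 0.00 0.00 17.00
      vertex 19.00 0.00 17.00
      vertex 19.00 15.00 0.00
    endloop
  endfacet
  facet normal 0.0000 0.7498 0.6616
    outer loop
      vertex 0.00 0.00 17.00
      vertex 19.00 15.00 0.00
      vertex 0.00 15.00 0.00
    endloop
  endfacet
  facet normal -1.0000 0.0000 0.0000
    outer loop
      vertex 0.00 0.00 17.00
      vertex 0.00 15.00 0.00
      vertex 0.00 0.00 0.00
    endloop
  endfacet
  facet normal 1.0000 0.0000 0.0000
    outer loop
      vertex 19.00 0.00 0.00
      vertex 19.00 15.00 0.00
      vertex 19.00 0.00 17.00
    endloop
  endfacet
endsolid part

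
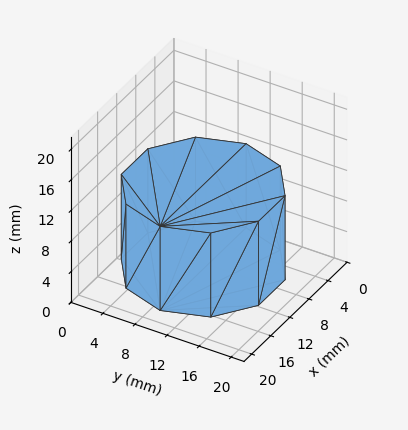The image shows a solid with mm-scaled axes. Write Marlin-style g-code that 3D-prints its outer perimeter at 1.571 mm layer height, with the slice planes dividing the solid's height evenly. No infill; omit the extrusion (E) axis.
Reading the render: the shape is a regular 10-sided prism (a cylinder approximated with 10 flat sides), circumscribed radius ≈ 9 mm, height ≈ 11 mm (dimensions read to the nearest mm from the axis ticks). For the g-code, the solid's height is divided into equal slices at the stated Δz and each level perimeter traced with G1 moves after a G0 lift.

; perimeter-only toolpath
G21 ; units = mm
G90 ; absolute positioning
G28 ; home
; layer 1
G0 Z1.571
G0 X18.000 Y9.000
G1 X16.281 Y14.290
G1 X11.781 Y17.560
G1 X6.219 Y17.560
G1 X1.719 Y14.290
G1 X0.000 Y9.000
G1 X1.719 Y3.710
G1 X6.219 Y0.440
G1 X11.781 Y0.440
G1 X16.281 Y3.710
G1 X18.000 Y9.000
; layer 2
G0 Z3.143
G0 X18.000 Y9.000
G1 X16.281 Y14.290
G1 X11.781 Y17.560
G1 X6.219 Y17.560
G1 X1.719 Y14.290
G1 X0.000 Y9.000
G1 X1.719 Y3.710
G1 X6.219 Y0.440
G1 X11.781 Y0.440
G1 X16.281 Y3.710
G1 X18.000 Y9.000
; layer 3
G0 Z4.714
G0 X18.000 Y9.000
G1 X16.281 Y14.290
G1 X11.781 Y17.560
G1 X6.219 Y17.560
G1 X1.719 Y14.290
G1 X0.000 Y9.000
G1 X1.719 Y3.710
G1 X6.219 Y0.440
G1 X11.781 Y0.440
G1 X16.281 Y3.710
G1 X18.000 Y9.000
; layer 4
G0 Z6.286
G0 X18.000 Y9.000
G1 X16.281 Y14.290
G1 X11.781 Y17.560
G1 X6.219 Y17.560
G1 X1.719 Y14.290
G1 X0.000 Y9.000
G1 X1.719 Y3.710
G1 X6.219 Y0.440
G1 X11.781 Y0.440
G1 X16.281 Y3.710
G1 X18.000 Y9.000
; layer 5
G0 Z7.857
G0 X18.000 Y9.000
G1 X16.281 Y14.290
G1 X11.781 Y17.560
G1 X6.219 Y17.560
G1 X1.719 Y14.290
G1 X0.000 Y9.000
G1 X1.719 Y3.710
G1 X6.219 Y0.440
G1 X11.781 Y0.440
G1 X16.281 Y3.710
G1 X18.000 Y9.000
; layer 6
G0 Z9.429
G0 X18.000 Y9.000
G1 X16.281 Y14.290
G1 X11.781 Y17.560
G1 X6.219 Y17.560
G1 X1.719 Y14.290
G1 X0.000 Y9.000
G1 X1.719 Y3.710
G1 X6.219 Y0.440
G1 X11.781 Y0.440
G1 X16.281 Y3.710
G1 X18.000 Y9.000
; layer 7
G0 Z11.000
G0 X18.000 Y9.000
G1 X16.281 Y14.290
G1 X11.781 Y17.560
G1 X6.219 Y17.560
G1 X1.719 Y14.290
G1 X0.000 Y9.000
G1 X1.719 Y3.710
G1 X6.219 Y0.440
G1 X11.781 Y0.440
G1 X16.281 Y3.710
G1 X18.000 Y9.000
M2 ; end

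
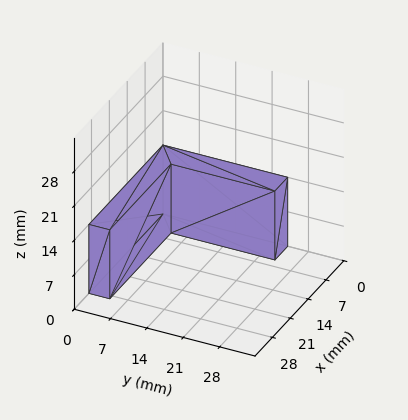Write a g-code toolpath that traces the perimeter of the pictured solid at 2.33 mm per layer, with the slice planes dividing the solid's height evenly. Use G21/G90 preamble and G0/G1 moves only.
Reading the render: the shape is an L-shaped prism: outer 29 × 24 mm, arm thicknesses ≈ 4 mm (horizontal) and 5 mm (vertical), extruded 14 mm in z (dimensions read to the nearest mm from the axis ticks). For the g-code, the solid's height is divided into equal slices at the stated Δz and each level perimeter traced with G1 moves after a G0 lift.

; perimeter-only toolpath
G21 ; units = mm
G90 ; absolute positioning
G28 ; home
; layer 1
G0 Z2.33
G0 X0.00 Y0.00
G1 X29.00 Y0.00
G1 X29.00 Y4.00
G1 X5.00 Y4.00
G1 X5.00 Y24.00
G1 X0.00 Y24.00
G1 X0.00 Y0.00
; layer 2
G0 Z4.67
G0 X0.00 Y0.00
G1 X29.00 Y0.00
G1 X29.00 Y4.00
G1 X5.00 Y4.00
G1 X5.00 Y24.00
G1 X0.00 Y24.00
G1 X0.00 Y0.00
; layer 3
G0 Z7.00
G0 X0.00 Y0.00
G1 X29.00 Y0.00
G1 X29.00 Y4.00
G1 X5.00 Y4.00
G1 X5.00 Y24.00
G1 X0.00 Y24.00
G1 X0.00 Y0.00
; layer 4
G0 Z9.33
G0 X0.00 Y0.00
G1 X29.00 Y0.00
G1 X29.00 Y4.00
G1 X5.00 Y4.00
G1 X5.00 Y24.00
G1 X0.00 Y24.00
G1 X0.00 Y0.00
; layer 5
G0 Z11.67
G0 X0.00 Y0.00
G1 X29.00 Y0.00
G1 X29.00 Y4.00
G1 X5.00 Y4.00
G1 X5.00 Y24.00
G1 X0.00 Y24.00
G1 X0.00 Y0.00
; layer 6
G0 Z14.00
G0 X0.00 Y0.00
G1 X29.00 Y0.00
G1 X29.00 Y4.00
G1 X5.00 Y4.00
G1 X5.00 Y24.00
G1 X0.00 Y24.00
G1 X0.00 Y0.00
M2 ; end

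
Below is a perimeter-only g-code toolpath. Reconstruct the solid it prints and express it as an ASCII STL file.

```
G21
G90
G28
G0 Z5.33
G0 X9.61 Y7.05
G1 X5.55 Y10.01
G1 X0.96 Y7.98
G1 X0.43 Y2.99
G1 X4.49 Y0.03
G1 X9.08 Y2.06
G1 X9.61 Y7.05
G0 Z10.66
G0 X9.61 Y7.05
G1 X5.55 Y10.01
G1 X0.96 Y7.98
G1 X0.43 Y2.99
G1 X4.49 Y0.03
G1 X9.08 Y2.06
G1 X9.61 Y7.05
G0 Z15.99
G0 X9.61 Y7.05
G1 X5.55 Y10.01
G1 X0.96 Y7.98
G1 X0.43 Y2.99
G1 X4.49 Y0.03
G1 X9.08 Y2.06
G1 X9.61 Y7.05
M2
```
solid part
  facet normal 0.0000 0.0000 -1.0000
    outer loop
      vertex 0.96 7.98 0.00
      vertex 5.55 10.01 0.00
      vertex 9.61 7.05 0.00
    endloop
  endfacet
  facet normal 0.0000 0.0000 -1.0000
    outer loop
      vertex 0.43 2.99 0.00
      vertex 0.96 7.98 0.00
      vertex 9.61 7.05 0.00
    endloop
  endfacet
  facet normal 0.0000 0.0000 -1.0000
    outer loop
      vertex 4.49 0.03 0.00
      vertex 0.43 2.99 0.00
      vertex 9.61 7.05 0.00
    endloop
  endfacet
  facet normal 0.0000 0.0000 -1.0000
    outer loop
      vertex 9.08 2.06 0.00
      vertex 4.49 0.03 0.00
      vertex 9.61 7.05 0.00
    endloop
  endfacet
  facet normal 0.0000 0.0000 1.0000
    outer loop
      vertex 9.61 7.05 15.99
      vertex 5.55 10.01 15.99
      vertex 0.96 7.98 15.99
    endloop
  endfacet
  facet normal 0.0000 0.0000 1.0000
    outer loop
      vertex 9.61 7.05 15.99
      vertex 0.96 7.98 15.99
      vertex 0.43 2.99 15.99
    endloop
  endfacet
  facet normal 0.0000 0.0000 1.0000
    outer loop
      vertex 9.61 7.05 15.99
      vertex 0.43 2.99 15.99
      vertex 4.49 0.03 15.99
    endloop
  endfacet
  facet normal 0.0000 0.0000 1.0000
    outer loop
      vertex 9.61 7.05 15.99
      vertex 4.49 0.03 15.99
      vertex 9.08 2.06 15.99
    endloop
  endfacet
  facet normal 0.5891 0.8080 0.0000
    outer loop
      vertex 9.61 7.05 0.00
      vertex 5.55 10.01 0.00
      vertex 5.55 10.01 15.99
    endloop
  endfacet
  facet normal 0.5891 0.8080 0.0000
    outer loop
      vertex 9.61 7.05 0.00
      vertex 5.55 10.01 15.99
      vertex 9.61 7.05 15.99
    endloop
  endfacet
  facet normal -0.4045 0.9145 0.0000
    outer loop
      vertex 5.55 10.01 0.00
      vertex 0.96 7.98 0.00
      vertex 0.96 7.98 15.99
    endloop
  endfacet
  facet normal -0.4045 0.9145 0.0000
    outer loop
      vertex 5.55 10.01 0.00
      vertex 0.96 7.98 15.99
      vertex 5.55 10.01 15.99
    endloop
  endfacet
  facet normal -0.9944 0.1056 0.0000
    outer loop
      vertex 0.96 7.98 0.00
      vertex 0.43 2.99 0.00
      vertex 0.43 2.99 15.99
    endloop
  endfacet
  facet normal -0.9944 0.1056 0.0000
    outer loop
      vertex 0.96 7.98 0.00
      vertex 0.43 2.99 15.99
      vertex 0.96 7.98 15.99
    endloop
  endfacet
  facet normal -0.5891 -0.8080 0.0000
    outer loop
      vertex 0.43 2.99 0.00
      vertex 4.49 0.03 0.00
      vertex 4.49 0.03 15.99
    endloop
  endfacet
  facet normal -0.5891 -0.8080 0.0000
    outer loop
      vertex 0.43 2.99 0.00
      vertex 4.49 0.03 15.99
      vertex 0.43 2.99 15.99
    endloop
  endfacet
  facet normal 0.4045 -0.9145 0.0000
    outer loop
      vertex 4.49 0.03 0.00
      vertex 9.08 2.06 0.00
      vertex 9.08 2.06 15.99
    endloop
  endfacet
  facet normal 0.4045 -0.9145 0.0000
    outer loop
      vertex 4.49 0.03 0.00
      vertex 9.08 2.06 15.99
      vertex 4.49 0.03 15.99
    endloop
  endfacet
  facet normal 0.9944 -0.1056 0.0000
    outer loop
      vertex 9.08 2.06 0.00
      vertex 9.61 7.05 0.00
      vertex 9.61 7.05 15.99
    endloop
  endfacet
  facet normal 0.9944 -0.1056 0.0000
    outer loop
      vertex 9.08 2.06 0.00
      vertex 9.61 7.05 15.99
      vertex 9.08 2.06 15.99
    endloop
  endfacet
endsolid part

The G0 Z moves step by Δz≈5.33 mm. Every layer's G1 loop is the same polygon, so the solid is a straight extrusion of it from z=0 to z≈16. Closing with flat bottom and top caps and triangulating gives 20 facets — a regular 6-sided prism (a cylinder approximated with 6 flat sides), circumscribed radius ≈ 5.02 mm, height ≈ 16 mm.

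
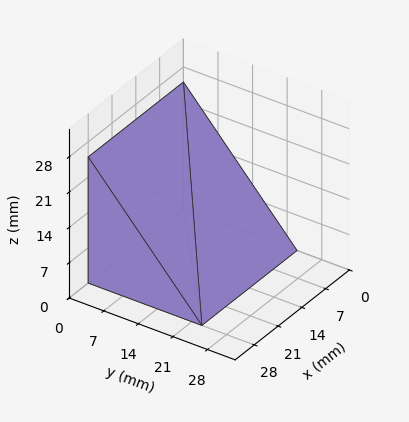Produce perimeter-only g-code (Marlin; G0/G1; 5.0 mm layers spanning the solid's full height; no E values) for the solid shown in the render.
Reading the render: the shape is a wedge (ramp): 28 × 23 mm base, rising to 25 mm along the y=0 edge and sloping linearly to z=0 at y=23 (dimensions read to the nearest mm from the axis ticks). For the g-code, the solid's height is divided into equal slices at the stated Δz and each level perimeter traced with G1 moves after a G0 lift.

; perimeter-only toolpath
G21 ; units = mm
G90 ; absolute positioning
G28 ; home
; layer 1
G0 Z5.0
G0 X0.0 Y0.0
G1 X28.0 Y0.0
G1 X28.0 Y18.4
G1 X0.0 Y18.4
G1 X0.0 Y0.0
; layer 2
G0 Z10.0
G0 X0.0 Y0.0
G1 X28.0 Y0.0
G1 X28.0 Y13.8
G1 X0.0 Y13.8
G1 X0.0 Y0.0
; layer 3
G0 Z15.0
G0 X0.0 Y0.0
G1 X28.0 Y0.0
G1 X28.0 Y9.2
G1 X0.0 Y9.2
G1 X0.0 Y0.0
; layer 4
G0 Z20.0
G0 X0.0 Y0.0
G1 X28.0 Y0.0
G1 X28.0 Y4.6
G1 X0.0 Y4.6
G1 X0.0 Y0.0
M2 ; end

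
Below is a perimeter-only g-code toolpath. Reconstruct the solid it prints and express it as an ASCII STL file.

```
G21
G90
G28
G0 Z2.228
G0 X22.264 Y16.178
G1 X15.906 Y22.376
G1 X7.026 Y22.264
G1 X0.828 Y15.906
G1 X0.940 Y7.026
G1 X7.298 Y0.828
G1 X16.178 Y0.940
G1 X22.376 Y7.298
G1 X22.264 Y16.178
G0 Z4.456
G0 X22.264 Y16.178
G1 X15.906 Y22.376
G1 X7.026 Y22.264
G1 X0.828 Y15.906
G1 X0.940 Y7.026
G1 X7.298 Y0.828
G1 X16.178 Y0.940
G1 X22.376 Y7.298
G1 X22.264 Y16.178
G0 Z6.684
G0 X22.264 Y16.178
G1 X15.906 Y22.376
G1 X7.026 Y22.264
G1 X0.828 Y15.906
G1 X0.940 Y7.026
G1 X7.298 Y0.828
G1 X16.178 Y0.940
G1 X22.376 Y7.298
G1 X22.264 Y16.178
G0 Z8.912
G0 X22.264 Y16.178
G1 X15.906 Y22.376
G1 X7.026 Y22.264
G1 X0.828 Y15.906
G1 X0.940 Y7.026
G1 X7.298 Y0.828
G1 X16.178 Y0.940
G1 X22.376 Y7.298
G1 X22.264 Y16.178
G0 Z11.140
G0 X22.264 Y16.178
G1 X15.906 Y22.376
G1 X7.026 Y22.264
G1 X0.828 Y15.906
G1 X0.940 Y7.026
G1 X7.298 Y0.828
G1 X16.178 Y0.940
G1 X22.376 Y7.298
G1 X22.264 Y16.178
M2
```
solid part
  facet normal 0.0000 0.0000 -1.0000
    outer loop
      vertex 7.026 22.264 0.000
      vertex 15.906 22.376 0.000
      vertex 22.264 16.178 0.000
    endloop
  endfacet
  facet normal 0.0000 0.0000 -1.0000
    outer loop
      vertex 0.828 15.906 0.000
      vertex 7.026 22.264 0.000
      vertex 22.264 16.178 0.000
    endloop
  endfacet
  facet normal 0.0000 0.0000 -1.0000
    outer loop
      vertex 0.940 7.026 0.000
      vertex 0.828 15.906 0.000
      vertex 22.264 16.178 0.000
    endloop
  endfacet
  facet normal 0.0000 0.0000 -1.0000
    outer loop
      vertex 7.298 0.828 0.000
      vertex 0.940 7.026 0.000
      vertex 22.264 16.178 0.000
    endloop
  endfacet
  facet normal 0.0000 0.0000 -1.0000
    outer loop
      vertex 16.178 0.940 0.000
      vertex 7.298 0.828 0.000
      vertex 22.264 16.178 0.000
    endloop
  endfacet
  facet normal 0.0000 0.0000 -1.0000
    outer loop
      vertex 22.376 7.298 0.000
      vertex 16.178 0.940 0.000
      vertex 22.264 16.178 0.000
    endloop
  endfacet
  facet normal 0.0000 0.0000 1.0000
    outer loop
      vertex 22.264 16.178 11.140
      vertex 15.906 22.376 11.140
      vertex 7.026 22.264 11.140
    endloop
  endfacet
  facet normal 0.0000 0.0000 1.0000
    outer loop
      vertex 22.264 16.178 11.140
      vertex 7.026 22.264 11.140
      vertex 0.828 15.906 11.140
    endloop
  endfacet
  facet normal 0.0000 0.0000 1.0000
    outer loop
      vertex 22.264 16.178 11.140
      vertex 0.828 15.906 11.140
      vertex 0.940 7.026 11.140
    endloop
  endfacet
  facet normal 0.0000 0.0000 1.0000
    outer loop
      vertex 22.264 16.178 11.140
      vertex 0.940 7.026 11.140
      vertex 7.298 0.828 11.140
    endloop
  endfacet
  facet normal 0.0000 0.0000 1.0000
    outer loop
      vertex 22.264 16.178 11.140
      vertex 7.298 0.828 11.140
      vertex 16.178 0.940 11.140
    endloop
  endfacet
  facet normal 0.0000 0.0000 1.0000
    outer loop
      vertex 22.264 16.178 11.140
      vertex 16.178 0.940 11.140
      vertex 22.376 7.298 11.140
    endloop
  endfacet
  facet normal 0.6980 0.7161 0.0000
    outer loop
      vertex 22.264 16.178 0.000
      vertex 15.906 22.376 0.000
      vertex 15.906 22.376 11.140
    endloop
  endfacet
  facet normal 0.6980 0.7161 0.0000
    outer loop
      vertex 22.264 16.178 0.000
      vertex 15.906 22.376 11.140
      vertex 22.264 16.178 11.140
    endloop
  endfacet
  facet normal -0.0126 0.9999 0.0000
    outer loop
      vertex 15.906 22.376 0.000
      vertex 7.026 22.264 0.000
      vertex 7.026 22.264 11.140
    endloop
  endfacet
  facet normal -0.0126 0.9999 0.0000
    outer loop
      vertex 15.906 22.376 0.000
      vertex 7.026 22.264 11.140
      vertex 15.906 22.376 11.140
    endloop
  endfacet
  facet normal -0.7161 0.6980 0.0000
    outer loop
      vertex 7.026 22.264 0.000
      vertex 0.828 15.906 0.000
      vertex 0.828 15.906 11.140
    endloop
  endfacet
  facet normal -0.7161 0.6980 0.0000
    outer loop
      vertex 7.026 22.264 0.000
      vertex 0.828 15.906 11.140
      vertex 7.026 22.264 11.140
    endloop
  endfacet
  facet normal -0.9999 -0.0126 0.0000
    outer loop
      vertex 0.828 15.906 0.000
      vertex 0.940 7.026 0.000
      vertex 0.940 7.026 11.140
    endloop
  endfacet
  facet normal -0.9999 -0.0126 0.0000
    outer loop
      vertex 0.828 15.906 0.000
      vertex 0.940 7.026 11.140
      vertex 0.828 15.906 11.140
    endloop
  endfacet
  facet normal -0.6980 -0.7161 0.0000
    outer loop
      vertex 0.940 7.026 0.000
      vertex 7.298 0.828 0.000
      vertex 7.298 0.828 11.140
    endloop
  endfacet
  facet normal -0.6980 -0.7161 0.0000
    outer loop
      vertex 0.940 7.026 0.000
      vertex 7.298 0.828 11.140
      vertex 0.940 7.026 11.140
    endloop
  endfacet
  facet normal 0.0126 -0.9999 0.0000
    outer loop
      vertex 7.298 0.828 0.000
      vertex 16.178 0.940 0.000
      vertex 16.178 0.940 11.140
    endloop
  endfacet
  facet normal 0.0126 -0.9999 0.0000
    outer loop
      vertex 7.298 0.828 0.000
      vertex 16.178 0.940 11.140
      vertex 7.298 0.828 11.140
    endloop
  endfacet
  facet normal 0.7161 -0.6980 0.0000
    outer loop
      vertex 16.178 0.940 0.000
      vertex 22.376 7.298 0.000
      vertex 22.376 7.298 11.140
    endloop
  endfacet
  facet normal 0.7161 -0.6980 0.0000
    outer loop
      vertex 16.178 0.940 0.000
      vertex 22.376 7.298 11.140
      vertex 16.178 0.940 11.140
    endloop
  endfacet
  facet normal 0.9999 0.0126 0.0000
    outer loop
      vertex 22.376 7.298 0.000
      vertex 22.264 16.178 0.000
      vertex 22.264 16.178 11.140
    endloop
  endfacet
  facet normal 0.9999 0.0126 0.0000
    outer loop
      vertex 22.376 7.298 0.000
      vertex 22.264 16.178 11.140
      vertex 22.376 7.298 11.140
    endloop
  endfacet
endsolid part

The G0 Z moves step by Δz≈2.228 mm. Every layer's G1 loop is the same polygon, so the solid is a straight extrusion of it from z=0 to z≈11.1. Closing with flat bottom and top caps and triangulating gives 28 facets — a regular 8-sided prism (a cylinder approximated with 8 flat sides), circumscribed radius ≈ 11.6 mm, height ≈ 11.1 mm.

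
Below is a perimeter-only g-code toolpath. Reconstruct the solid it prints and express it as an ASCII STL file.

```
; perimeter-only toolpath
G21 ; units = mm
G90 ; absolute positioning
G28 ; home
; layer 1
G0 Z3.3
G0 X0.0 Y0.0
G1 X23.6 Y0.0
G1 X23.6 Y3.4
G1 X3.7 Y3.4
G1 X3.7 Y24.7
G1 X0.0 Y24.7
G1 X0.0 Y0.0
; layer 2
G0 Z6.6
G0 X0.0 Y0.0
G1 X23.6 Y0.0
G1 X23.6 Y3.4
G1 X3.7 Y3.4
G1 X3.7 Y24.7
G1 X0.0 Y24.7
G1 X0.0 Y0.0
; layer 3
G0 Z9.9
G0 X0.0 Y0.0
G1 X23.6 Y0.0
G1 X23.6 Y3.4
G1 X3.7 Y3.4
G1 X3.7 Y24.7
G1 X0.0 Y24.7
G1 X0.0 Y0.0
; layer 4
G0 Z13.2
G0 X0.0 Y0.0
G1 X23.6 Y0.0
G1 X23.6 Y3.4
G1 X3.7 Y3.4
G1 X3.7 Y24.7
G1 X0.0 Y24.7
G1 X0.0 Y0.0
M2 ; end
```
solid part
  facet normal 0.0000 0.0000 -1.0000
    outer loop
      vertex 23.6 3.4 0.0
      vertex 23.6 0.0 0.0
      vertex 0.0 0.0 0.0
    endloop
  endfacet
  facet normal 0.0000 0.0000 -1.0000
    outer loop
      vertex 3.7 3.4 0.0
      vertex 23.6 3.4 0.0
      vertex 0.0 0.0 0.0
    endloop
  endfacet
  facet normal 0.0000 0.0000 -1.0000
    outer loop
      vertex 3.7 24.7 0.0
      vertex 3.7 3.4 0.0
      vertex 0.0 0.0 0.0
    endloop
  endfacet
  facet normal 0.0000 0.0000 -1.0000
    outer loop
      vertex 0.0 24.7 0.0
      vertex 3.7 24.7 0.0
      vertex 0.0 0.0 0.0
    endloop
  endfacet
  facet normal 0.0000 0.0000 1.0000
    outer loop
      vertex 0.0 0.0 13.2
      vertex 23.6 0.0 13.2
      vertex 23.6 3.4 13.2
    endloop
  endfacet
  facet normal 0.0000 0.0000 1.0000
    outer loop
      vertex 0.0 0.0 13.2
      vertex 23.6 3.4 13.2
      vertex 3.7 3.4 13.2
    endloop
  endfacet
  facet normal 0.0000 0.0000 1.0000
    outer loop
      vertex 0.0 0.0 13.2
      vertex 3.7 3.4 13.2
      vertex 3.7 24.7 13.2
    endloop
  endfacet
  facet normal 0.0000 0.0000 1.0000
    outer loop
      vertex 0.0 0.0 13.2
      vertex 3.7 24.7 13.2
      vertex 0.0 24.7 13.2
    endloop
  endfacet
  facet normal 0.0000 -1.0000 0.0000
    outer loop
      vertex 0.0 0.0 0.0
      vertex 23.6 0.0 0.0
      vertex 23.6 0.0 13.2
    endloop
  endfacet
  facet normal 0.0000 -1.0000 0.0000
    outer loop
      vertex 0.0 0.0 0.0
      vertex 23.6 0.0 13.2
      vertex 0.0 0.0 13.2
    endloop
  endfacet
  facet normal 1.0000 0.0000 0.0000
    outer loop
      vertex 23.6 0.0 0.0
      vertex 23.6 3.4 0.0
      vertex 23.6 3.4 13.2
    endloop
  endfacet
  facet normal 1.0000 0.0000 0.0000
    outer loop
      vertex 23.6 0.0 0.0
      vertex 23.6 3.4 13.2
      vertex 23.6 0.0 13.2
    endloop
  endfacet
  facet normal 0.0000 1.0000 0.0000
    outer loop
      vertex 23.6 3.4 0.0
      vertex 3.7 3.4 0.0
      vertex 3.7 3.4 13.2
    endloop
  endfacet
  facet normal 0.0000 1.0000 0.0000
    outer loop
      vertex 23.6 3.4 0.0
      vertex 3.7 3.4 13.2
      vertex 23.6 3.4 13.2
    endloop
  endfacet
  facet normal 1.0000 0.0000 0.0000
    outer loop
      vertex 3.7 3.4 0.0
      vertex 3.7 24.7 0.0
      vertex 3.7 24.7 13.2
    endloop
  endfacet
  facet normal 1.0000 0.0000 0.0000
    outer loop
      vertex 3.7 3.4 0.0
      vertex 3.7 24.7 13.2
      vertex 3.7 3.4 13.2
    endloop
  endfacet
  facet normal 0.0000 1.0000 0.0000
    outer loop
      vertex 3.7 24.7 0.0
      vertex 0.0 24.7 0.0
      vertex 0.0 24.7 13.2
    endloop
  endfacet
  facet normal 0.0000 1.0000 0.0000
    outer loop
      vertex 3.7 24.7 0.0
      vertex 0.0 24.7 13.2
      vertex 3.7 24.7 13.2
    endloop
  endfacet
  facet normal -1.0000 0.0000 0.0000
    outer loop
      vertex 0.0 24.7 0.0
      vertex 0.0 0.0 0.0
      vertex 0.0 0.0 13.2
    endloop
  endfacet
  facet normal -1.0000 0.0000 0.0000
    outer loop
      vertex 0.0 24.7 0.0
      vertex 0.0 0.0 13.2
      vertex 0.0 24.7 13.2
    endloop
  endfacet
endsolid part

The G0 Z moves step by Δz≈3.3 mm. Every layer's G1 loop is the same polygon, so the solid is a straight extrusion of it from z=0 to z≈13.2. Closing with flat bottom and top caps and triangulating gives 20 facets — an L-shaped prism: outer 23.6 × 24.7 mm, arm thicknesses ≈ 3.4 mm (horizontal) and 3.7 mm (vertical), extruded 13.2 mm in z.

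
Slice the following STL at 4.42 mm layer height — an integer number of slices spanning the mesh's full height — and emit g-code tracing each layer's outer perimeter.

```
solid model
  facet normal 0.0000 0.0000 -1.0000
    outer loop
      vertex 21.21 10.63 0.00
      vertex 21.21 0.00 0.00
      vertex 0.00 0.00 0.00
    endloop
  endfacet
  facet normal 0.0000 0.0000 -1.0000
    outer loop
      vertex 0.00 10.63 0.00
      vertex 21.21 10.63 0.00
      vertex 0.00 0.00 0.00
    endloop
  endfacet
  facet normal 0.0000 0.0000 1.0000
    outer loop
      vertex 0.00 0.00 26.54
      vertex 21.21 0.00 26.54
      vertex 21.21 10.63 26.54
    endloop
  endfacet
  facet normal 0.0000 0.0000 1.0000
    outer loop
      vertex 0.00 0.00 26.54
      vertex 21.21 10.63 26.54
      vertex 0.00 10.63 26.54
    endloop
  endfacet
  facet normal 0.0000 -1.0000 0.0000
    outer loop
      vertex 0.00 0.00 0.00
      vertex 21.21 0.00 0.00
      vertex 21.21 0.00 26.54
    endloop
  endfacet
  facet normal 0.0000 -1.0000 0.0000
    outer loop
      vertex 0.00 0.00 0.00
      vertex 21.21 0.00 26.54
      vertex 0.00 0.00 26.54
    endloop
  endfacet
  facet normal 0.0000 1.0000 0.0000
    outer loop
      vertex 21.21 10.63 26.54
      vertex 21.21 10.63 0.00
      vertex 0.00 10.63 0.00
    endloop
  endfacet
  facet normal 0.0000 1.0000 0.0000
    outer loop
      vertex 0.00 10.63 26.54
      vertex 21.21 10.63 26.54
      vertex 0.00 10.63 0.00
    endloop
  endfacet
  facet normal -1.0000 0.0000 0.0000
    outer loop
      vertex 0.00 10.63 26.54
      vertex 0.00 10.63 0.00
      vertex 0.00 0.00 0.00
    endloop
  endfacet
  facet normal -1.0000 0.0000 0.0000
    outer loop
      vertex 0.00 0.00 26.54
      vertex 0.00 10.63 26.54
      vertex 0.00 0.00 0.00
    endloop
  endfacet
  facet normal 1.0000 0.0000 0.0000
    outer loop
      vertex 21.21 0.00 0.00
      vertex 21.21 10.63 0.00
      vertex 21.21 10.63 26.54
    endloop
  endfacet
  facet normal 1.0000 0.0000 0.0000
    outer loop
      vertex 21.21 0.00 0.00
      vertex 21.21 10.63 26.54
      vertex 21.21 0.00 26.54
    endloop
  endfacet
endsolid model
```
; perimeter-only toolpath
G21 ; units = mm
G90 ; absolute positioning
G28 ; home
; layer 1
G0 Z4.42
G0 X0.00 Y0.00
G1 X21.21 Y0.00
G1 X21.21 Y10.63
G1 X0.00 Y10.63
G1 X0.00 Y0.00
; layer 2
G0 Z8.85
G0 X0.00 Y0.00
G1 X21.21 Y0.00
G1 X21.21 Y10.63
G1 X0.00 Y10.63
G1 X0.00 Y0.00
; layer 3
G0 Z13.27
G0 X0.00 Y0.00
G1 X21.21 Y0.00
G1 X21.21 Y10.63
G1 X0.00 Y10.63
G1 X0.00 Y0.00
; layer 4
G0 Z17.69
G0 X0.00 Y0.00
G1 X21.21 Y0.00
G1 X21.21 Y10.63
G1 X0.00 Y10.63
G1 X0.00 Y0.00
; layer 5
G0 Z22.12
G0 X0.00 Y0.00
G1 X21.21 Y0.00
G1 X21.21 Y10.63
G1 X0.00 Y10.63
G1 X0.00 Y0.00
; layer 6
G0 Z26.54
G0 X0.00 Y0.00
G1 X21.21 Y0.00
G1 X21.21 Y10.63
G1 X0.00 Y10.63
G1 X0.00 Y0.00
M2 ; end

The solid is a rectangular box, roughly 21.2 × 10.6 mm footprint and 26.5 mm tall. Slicing at Δz = 4.42 mm — 6 equal slices spanning the solid's height, so layer i sits at z = i·h/6 — gives 6 non-empty perimeters. Each is a 4-segment closed polygon; G0 lifts to the layer z and rapids to the start vertex, then G1 traces the edges.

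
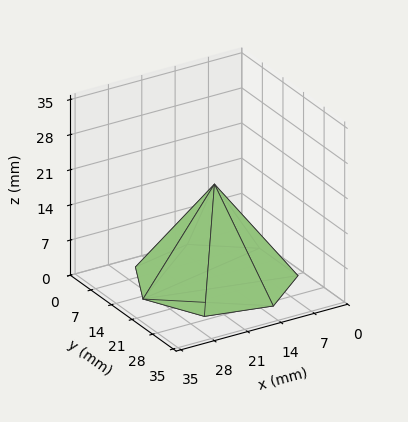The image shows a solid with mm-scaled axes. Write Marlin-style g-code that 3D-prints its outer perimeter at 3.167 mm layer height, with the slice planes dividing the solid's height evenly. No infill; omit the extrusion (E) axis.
Reading the render: the shape is a regular 7-sided pyramid, base circumscribed radius ≈ 15 mm, apex at z ≈ 19 mm (dimensions read to the nearest mm from the axis ticks). For the g-code, the solid's height is divided into equal slices at the stated Δz and each level perimeter traced with G1 moves after a G0 lift.

; perimeter-only toolpath
G21 ; units = mm
G90 ; absolute positioning
G28 ; home
; layer 1
G0 Z3.167
G0 X27.500 Y15.000
G1 X22.793 Y24.773
G1 X12.218 Y27.187
G1 X3.737 Y20.423
G1 X3.737 Y9.577
G1 X12.218 Y2.813
G1 X22.793 Y5.227
G1 X27.500 Y15.000
; layer 2
G0 Z6.333
G0 X25.000 Y15.000
G1 X21.235 Y22.818
G1 X12.775 Y24.749
G1 X5.990 Y19.339
G1 X5.990 Y10.661
G1 X12.775 Y5.251
G1 X21.235 Y7.182
G1 X25.000 Y15.000
; layer 3
G0 Z9.500
G0 X22.500 Y15.000
G1 X19.676 Y20.864
G1 X13.331 Y22.312
G1 X8.242 Y18.254
G1 X8.242 Y11.746
G1 X13.331 Y7.688
G1 X19.676 Y9.136
G1 X22.500 Y15.000
; layer 4
G0 Z12.667
G0 X20.000 Y15.000
G1 X18.117 Y18.909
G1 X13.887 Y19.875
G1 X10.495 Y17.169
G1 X10.495 Y12.831
G1 X13.887 Y10.125
G1 X18.117 Y11.091
G1 X20.000 Y15.000
; layer 5
G0 Z15.833
G0 X17.500 Y15.000
G1 X16.559 Y16.954
G1 X14.444 Y17.437
G1 X12.747 Y16.085
G1 X12.747 Y13.915
G1 X14.444 Y12.563
G1 X16.559 Y13.045
G1 X17.500 Y15.000
M2 ; end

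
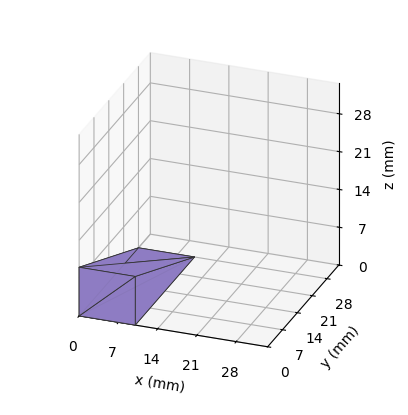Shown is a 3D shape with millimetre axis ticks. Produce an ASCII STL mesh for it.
Reading the render: the shape is a wedge (ramp): 10 × 28 mm base, rising to 9 mm along the y=0 edge and sloping linearly to z=0 at y=28 (dimensions read to the nearest mm from the axis ticks). For the STL, each face is triangulated and given an outward normal.

solid part
  facet normal 0.0000 0.0000 -1.0000
    outer loop
      vertex 10.000 28.000 0.000
      vertex 10.000 0.000 0.000
      vertex 0.000 0.000 0.000
    endloop
  endfacet
  facet normal 0.0000 0.0000 -1.0000
    outer loop
      vertex 0.000 28.000 0.000
      vertex 10.000 28.000 0.000
      vertex 0.000 0.000 0.000
    endloop
  endfacet
  facet normal 0.0000 -1.0000 0.0000
    outer loop
      vertex 0.000 0.000 0.000
      vertex 10.000 0.000 0.000
      vertex 10.000 0.000 9.000
    endloop
  endfacet
  facet normal 0.0000 -1.0000 0.0000
    outer loop
      vertex 0.000 0.000 0.000
      vertex 10.000 0.000 9.000
      vertex 0.000 0.000 9.000
    endloop
  endfacet
  facet normal 0.0000 0.3060 0.9520
    outer loop
      vertex 0.000 0.000 9.000
      vertex 10.000 0.000 9.000
      vertex 10.000 28.000 0.000
    endloop
  endfacet
  facet normal 0.0000 0.3060 0.9520
    outer loop
      vertex 0.000 0.000 9.000
      vertex 10.000 28.000 0.000
      vertex 0.000 28.000 0.000
    endloop
  endfacet
  facet normal -1.0000 0.0000 0.0000
    outer loop
      vertex 0.000 0.000 9.000
      vertex 0.000 28.000 0.000
      vertex 0.000 0.000 0.000
    endloop
  endfacet
  facet normal 1.0000 0.0000 0.0000
    outer loop
      vertex 10.000 0.000 0.000
      vertex 10.000 28.000 0.000
      vertex 10.000 0.000 9.000
    endloop
  endfacet
endsolid part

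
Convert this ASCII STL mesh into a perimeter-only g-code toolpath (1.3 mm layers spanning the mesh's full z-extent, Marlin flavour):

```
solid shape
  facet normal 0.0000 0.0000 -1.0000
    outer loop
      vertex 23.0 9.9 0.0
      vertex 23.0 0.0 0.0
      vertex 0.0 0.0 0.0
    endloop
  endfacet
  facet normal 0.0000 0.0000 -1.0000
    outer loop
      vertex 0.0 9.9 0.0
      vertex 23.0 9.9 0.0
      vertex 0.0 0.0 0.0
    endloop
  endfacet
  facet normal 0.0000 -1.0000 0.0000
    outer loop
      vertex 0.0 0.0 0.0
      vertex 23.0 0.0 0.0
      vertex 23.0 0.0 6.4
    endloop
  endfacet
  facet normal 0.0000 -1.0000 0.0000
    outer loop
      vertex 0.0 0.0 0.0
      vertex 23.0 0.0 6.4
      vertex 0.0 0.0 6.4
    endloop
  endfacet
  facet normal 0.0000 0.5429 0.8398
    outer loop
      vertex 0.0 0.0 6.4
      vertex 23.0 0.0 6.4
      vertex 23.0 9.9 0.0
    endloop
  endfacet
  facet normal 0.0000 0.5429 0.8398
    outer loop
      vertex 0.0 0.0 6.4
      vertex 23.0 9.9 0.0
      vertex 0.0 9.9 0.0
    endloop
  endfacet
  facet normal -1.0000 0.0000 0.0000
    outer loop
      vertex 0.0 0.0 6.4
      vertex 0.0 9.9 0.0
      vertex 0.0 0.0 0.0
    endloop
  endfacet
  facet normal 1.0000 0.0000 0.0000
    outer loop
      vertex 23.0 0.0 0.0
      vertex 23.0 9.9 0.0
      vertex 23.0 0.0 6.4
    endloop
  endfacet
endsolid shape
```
; perimeter-only toolpath
G21 ; units = mm
G90 ; absolute positioning
G28 ; home
; layer 1
G0 Z1.3
G0 X0.0 Y0.0
G1 X23.0 Y0.0
G1 X23.0 Y7.9
G1 X0.0 Y7.9
G1 X0.0 Y0.0
; layer 2
G0 Z2.6
G0 X0.0 Y0.0
G1 X23.0 Y0.0
G1 X23.0 Y5.9
G1 X0.0 Y5.9
G1 X0.0 Y0.0
; layer 3
G0 Z3.8
G0 X0.0 Y0.0
G1 X23.0 Y0.0
G1 X23.0 Y4.0
G1 X0.0 Y4.0
G1 X0.0 Y0.0
; layer 4
G0 Z5.1
G0 X0.0 Y0.0
G1 X23.0 Y0.0
G1 X23.0 Y2.0
G1 X0.0 Y2.0
G1 X0.0 Y0.0
M2 ; end

The solid is a wedge (ramp): 23 × 9.9 mm base, rising to 6.4 mm along the y=0 edge and sloping linearly to z=0 at y=9.9. Slicing at Δz = 1.3 mm — 5 equal slices spanning the solid's height, so layer i sits at z = i·h/5 — gives 4 non-empty perimeters. Each is a 4-segment closed polygon; G0 lifts to the layer z and rapids to the start vertex, then G1 traces the edges. The cross-section shrinks linearly with z (the slice at the apex is degenerate and omitted).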